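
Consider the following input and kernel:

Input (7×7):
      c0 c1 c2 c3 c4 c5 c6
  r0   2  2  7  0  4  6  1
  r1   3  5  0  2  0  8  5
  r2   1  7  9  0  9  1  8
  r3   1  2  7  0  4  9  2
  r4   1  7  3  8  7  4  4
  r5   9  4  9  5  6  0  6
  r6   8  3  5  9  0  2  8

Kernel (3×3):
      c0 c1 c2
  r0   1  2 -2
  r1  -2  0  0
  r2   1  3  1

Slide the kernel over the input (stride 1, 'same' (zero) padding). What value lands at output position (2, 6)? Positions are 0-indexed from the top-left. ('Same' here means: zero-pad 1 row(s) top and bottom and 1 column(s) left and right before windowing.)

31

The receptive field on the zero-padded input at this output position is [8 5 0 / 1 8 0 / 9 2 0]. Elementwise product with the kernel and sum: 8·1 + 5·2 + 0·-2 + 1·-2 + 9·1 + 2·3 + 0·1.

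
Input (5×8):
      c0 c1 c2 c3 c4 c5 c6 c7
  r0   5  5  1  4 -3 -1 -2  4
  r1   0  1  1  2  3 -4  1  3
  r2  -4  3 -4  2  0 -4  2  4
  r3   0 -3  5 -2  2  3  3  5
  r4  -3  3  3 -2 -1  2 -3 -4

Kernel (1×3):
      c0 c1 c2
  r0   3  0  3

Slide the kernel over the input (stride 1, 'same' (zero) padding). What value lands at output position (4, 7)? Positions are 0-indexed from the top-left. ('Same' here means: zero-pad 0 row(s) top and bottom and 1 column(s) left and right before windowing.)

-9

The receptive field on the zero-padded input at this output position is [-3 -4 0]. Elementwise product with the kernel and sum: -3·3 + 0·3.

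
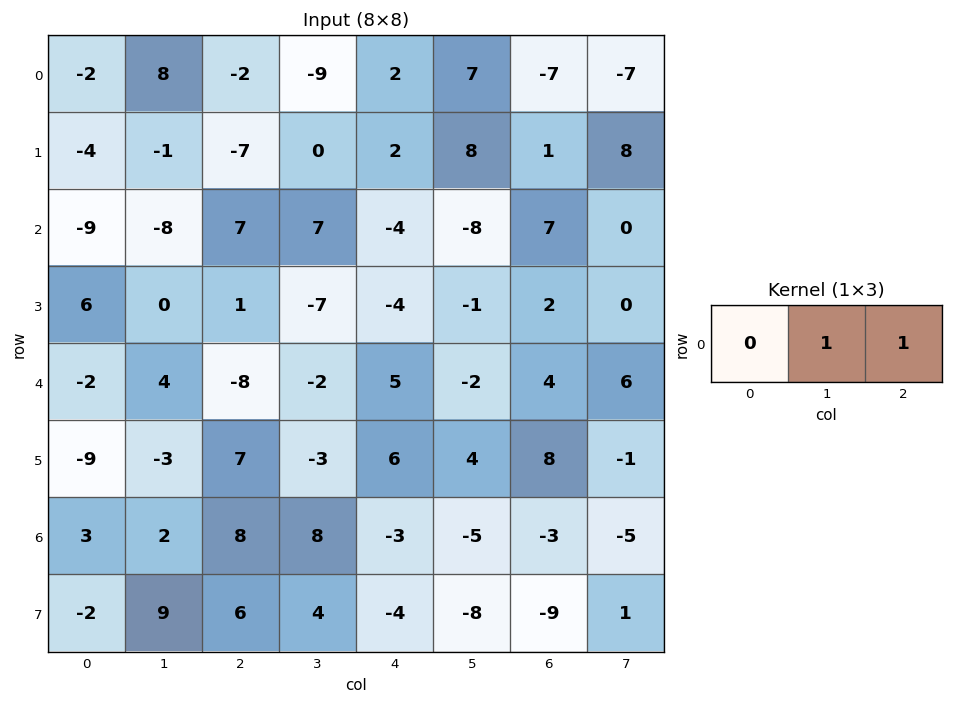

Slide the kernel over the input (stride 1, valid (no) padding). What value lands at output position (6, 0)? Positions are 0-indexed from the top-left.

The receptive field on the input at this output position is [3 2 8]. Elementwise product with the kernel and sum: 2·1 + 8·1.

10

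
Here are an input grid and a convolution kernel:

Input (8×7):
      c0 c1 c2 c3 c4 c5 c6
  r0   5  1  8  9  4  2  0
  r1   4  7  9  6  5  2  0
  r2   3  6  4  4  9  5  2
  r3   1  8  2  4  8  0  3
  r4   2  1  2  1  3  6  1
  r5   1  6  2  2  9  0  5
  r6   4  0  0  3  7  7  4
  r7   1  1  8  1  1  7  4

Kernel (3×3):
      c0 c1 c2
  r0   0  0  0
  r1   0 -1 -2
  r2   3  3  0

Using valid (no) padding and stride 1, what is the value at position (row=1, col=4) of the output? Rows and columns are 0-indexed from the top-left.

15

The receptive field on the input at this output position is [5 2 0 / 9 5 2 / 8 0 3]. Elementwise product with the kernel and sum: 5·-1 + 2·-2 + 8·3 + 0·3.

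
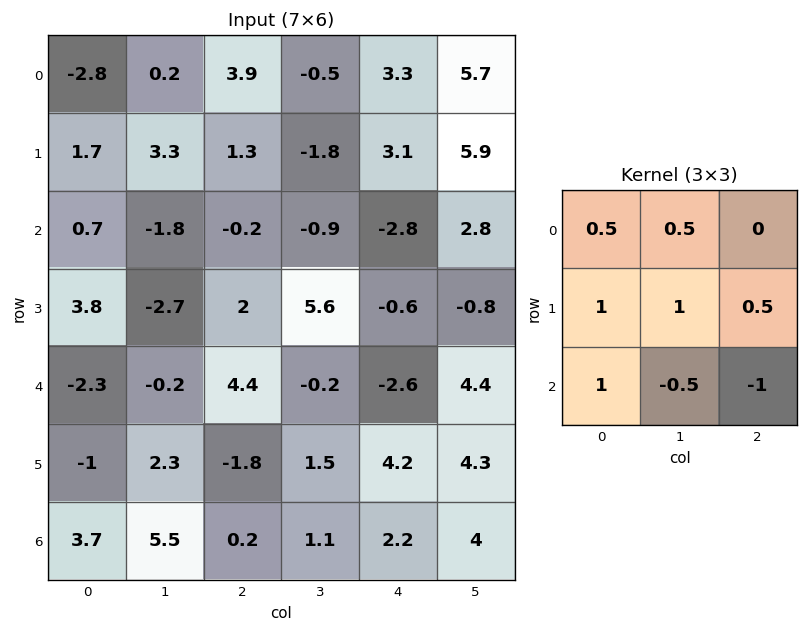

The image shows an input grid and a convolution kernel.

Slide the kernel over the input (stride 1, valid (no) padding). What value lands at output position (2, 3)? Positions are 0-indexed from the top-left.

The receptive field on the input at this output position is [-0.9 -2.8 2.8 / 5.6 -0.6 -0.8 / -0.2 -2.6 4.4]. Elementwise product with the kernel and sum: -0.9·0.5 + -2.8·0.5 + 5.6·1 + -0.6·1 + -0.8·0.5 + -0.2·1 + -2.6·-0.5 + 4.4·-1.

-0.55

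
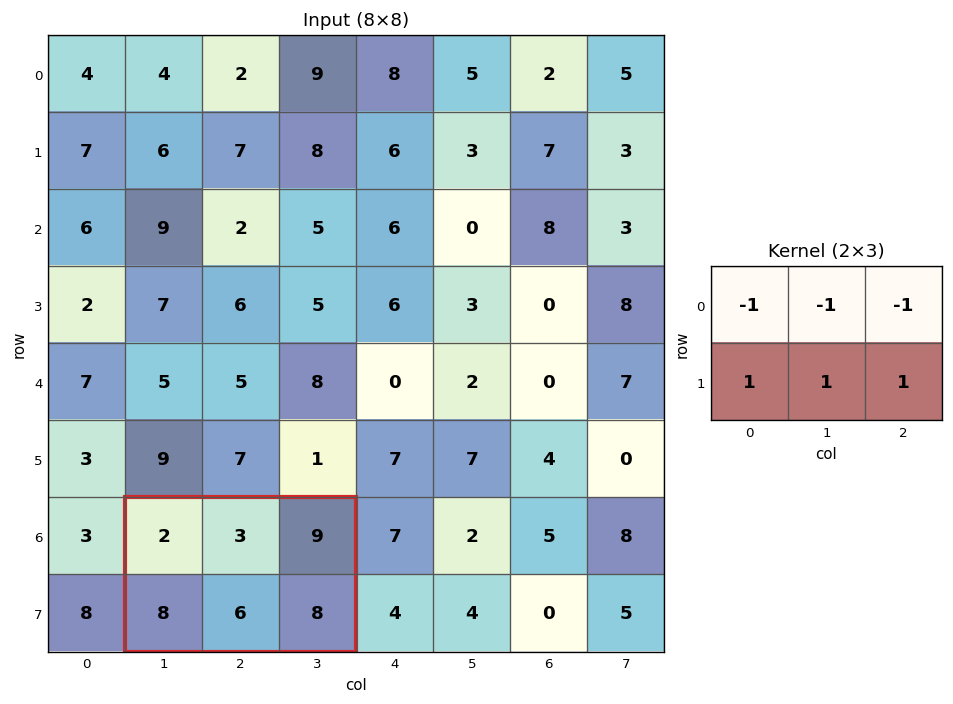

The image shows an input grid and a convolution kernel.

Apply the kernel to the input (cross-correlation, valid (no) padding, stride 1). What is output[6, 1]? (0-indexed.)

8

The receptive field on the input at this output position is [2 3 9 / 8 6 8]. Elementwise product with the kernel and sum: 2·-1 + 3·-1 + 9·-1 + 8·1 + 6·1 + 8·1.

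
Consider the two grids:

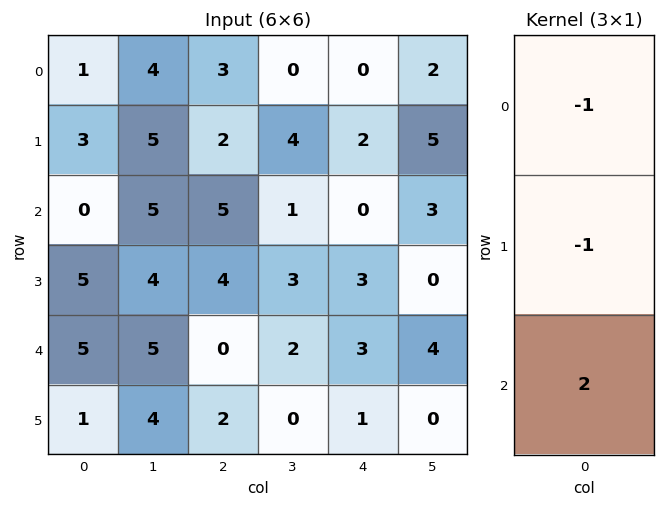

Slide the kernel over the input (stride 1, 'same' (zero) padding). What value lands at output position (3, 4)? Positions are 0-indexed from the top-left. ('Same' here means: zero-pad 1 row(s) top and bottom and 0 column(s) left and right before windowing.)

3

The receptive field on the zero-padded input at this output position is [0 / 3 / 3]. Elementwise product with the kernel and sum: 0·-1 + 3·-1 + 3·2.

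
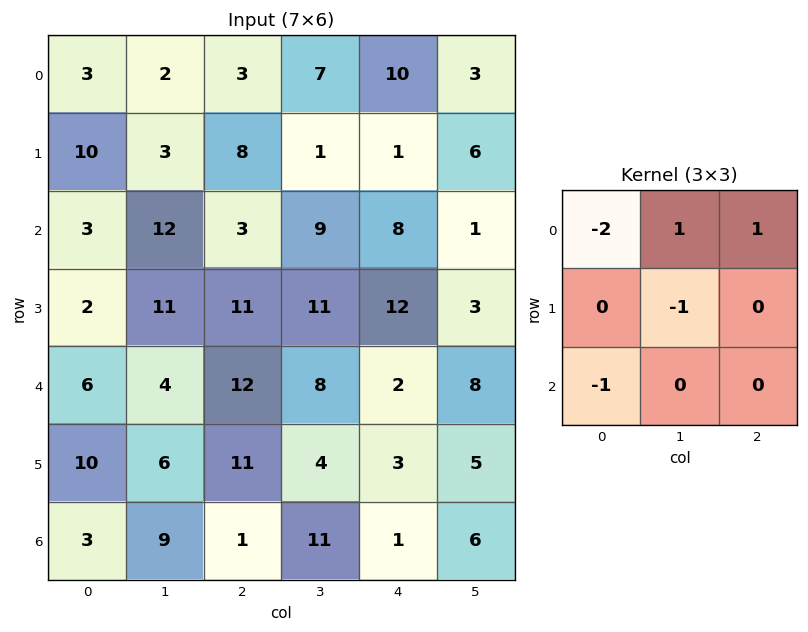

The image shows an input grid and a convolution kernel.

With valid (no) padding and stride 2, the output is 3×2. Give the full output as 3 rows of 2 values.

-7 7
-8 -12
-5 -19

Output[0,0]: The receptive field on the input at this output position is [3 2 3 / 10 3 8 / 3 12 3]. Elementwise product with the kernel and sum: 3·-2 + 2·1 + 3·1 + 3·-1 + 3·-1.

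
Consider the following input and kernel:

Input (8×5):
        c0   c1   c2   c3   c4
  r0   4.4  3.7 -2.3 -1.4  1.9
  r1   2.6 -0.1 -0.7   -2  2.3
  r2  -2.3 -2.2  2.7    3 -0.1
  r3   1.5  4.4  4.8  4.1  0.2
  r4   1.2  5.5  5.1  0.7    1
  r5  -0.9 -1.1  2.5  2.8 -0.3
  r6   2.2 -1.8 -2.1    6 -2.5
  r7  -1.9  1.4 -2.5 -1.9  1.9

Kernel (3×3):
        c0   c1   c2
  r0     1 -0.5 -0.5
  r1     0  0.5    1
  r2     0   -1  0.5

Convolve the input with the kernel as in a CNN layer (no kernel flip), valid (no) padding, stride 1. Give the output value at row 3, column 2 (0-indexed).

The receptive field on the input at this output position is [4.8 4.1 0.2 / 5.1 0.7 1 / 2.5 2.8 -0.3]. Elementwise product with the kernel and sum: 4.8·1 + 4.1·-0.5 + 0.2·-0.5 + 0.7·0.5 + 1·1 + 2.8·-1 + -0.3·0.5.

1.05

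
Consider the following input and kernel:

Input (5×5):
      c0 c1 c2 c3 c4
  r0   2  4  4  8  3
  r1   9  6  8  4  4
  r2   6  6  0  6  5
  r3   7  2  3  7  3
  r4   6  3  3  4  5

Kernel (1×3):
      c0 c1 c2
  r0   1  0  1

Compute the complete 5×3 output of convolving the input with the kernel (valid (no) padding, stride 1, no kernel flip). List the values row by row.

Output[0,0]: The receptive field on the input at this output position is [2 4 4]. Elementwise product with the kernel and sum: 2·1 + 4·1.

6 12 7
17 10 12
6 12 5
10 9 6
9 7 8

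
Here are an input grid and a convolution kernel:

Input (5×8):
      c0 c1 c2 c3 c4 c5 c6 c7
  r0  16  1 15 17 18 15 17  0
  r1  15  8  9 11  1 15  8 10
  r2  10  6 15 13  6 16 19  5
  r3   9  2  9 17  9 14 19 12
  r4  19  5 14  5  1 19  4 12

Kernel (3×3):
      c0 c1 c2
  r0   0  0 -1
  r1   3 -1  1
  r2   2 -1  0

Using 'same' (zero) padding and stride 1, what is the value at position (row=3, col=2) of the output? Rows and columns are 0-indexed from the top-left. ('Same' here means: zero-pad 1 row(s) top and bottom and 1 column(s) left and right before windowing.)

-3

The receptive field on the zero-padded input at this output position is [6 15 13 / 2 9 17 / 5 14 5]. Elementwise product with the kernel and sum: 13·-1 + 2·3 + 9·-1 + 17·1 + 5·2 + 14·-1.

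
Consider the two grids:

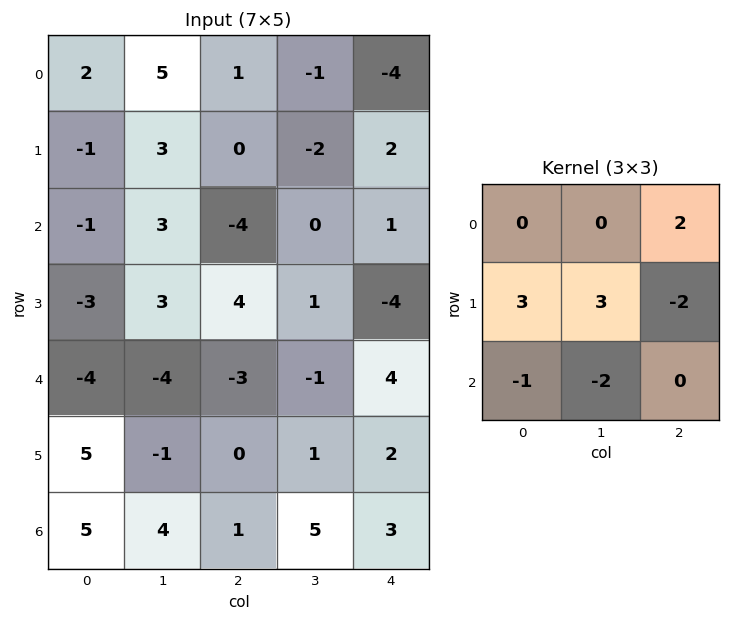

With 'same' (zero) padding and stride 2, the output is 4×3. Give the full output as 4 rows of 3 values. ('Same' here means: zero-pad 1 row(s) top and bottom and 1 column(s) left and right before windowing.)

-2 17 -17
3 -18 10
-8 -16 4
5 7 24

Output[0,0]: The receptive field on the zero-padded input at this output position is [0 0 0 / 0 2 5 / 0 -1 3]. Elementwise product with the kernel and sum: 0·2 + 0·3 + 2·3 + 5·-2 + 0·-1 + -1·-2.
Output[0,1]: The receptive field on the zero-padded input at this output position is [0 0 0 / 5 1 -1 / 3 0 -2]. Elementwise product with the kernel and sum: 0·2 + 5·3 + 1·3 + -1·-2 + 3·-1 + 0·-2.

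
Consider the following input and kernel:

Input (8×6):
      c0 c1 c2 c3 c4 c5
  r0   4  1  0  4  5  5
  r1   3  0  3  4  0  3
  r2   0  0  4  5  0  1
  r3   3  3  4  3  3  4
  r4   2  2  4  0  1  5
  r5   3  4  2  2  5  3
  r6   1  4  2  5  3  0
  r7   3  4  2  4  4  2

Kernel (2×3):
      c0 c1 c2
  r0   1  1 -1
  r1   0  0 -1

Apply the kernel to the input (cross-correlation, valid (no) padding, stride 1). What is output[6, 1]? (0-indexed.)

The receptive field on the input at this output position is [4 2 5 / 4 2 4]. Elementwise product with the kernel and sum: 4·1 + 2·1 + 5·-1 + 4·-1.

-3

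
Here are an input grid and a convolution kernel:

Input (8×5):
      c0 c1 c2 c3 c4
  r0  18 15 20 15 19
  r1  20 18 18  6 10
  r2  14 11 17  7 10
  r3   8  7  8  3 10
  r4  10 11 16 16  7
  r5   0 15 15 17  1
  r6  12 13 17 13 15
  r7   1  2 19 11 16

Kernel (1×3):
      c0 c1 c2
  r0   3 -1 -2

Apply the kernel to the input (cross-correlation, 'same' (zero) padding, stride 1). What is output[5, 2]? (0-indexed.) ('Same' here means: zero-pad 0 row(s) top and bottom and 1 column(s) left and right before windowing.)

The receptive field on the zero-padded input at this output position is [15 15 17]. Elementwise product with the kernel and sum: 15·3 + 15·-1 + 17·-2.

-4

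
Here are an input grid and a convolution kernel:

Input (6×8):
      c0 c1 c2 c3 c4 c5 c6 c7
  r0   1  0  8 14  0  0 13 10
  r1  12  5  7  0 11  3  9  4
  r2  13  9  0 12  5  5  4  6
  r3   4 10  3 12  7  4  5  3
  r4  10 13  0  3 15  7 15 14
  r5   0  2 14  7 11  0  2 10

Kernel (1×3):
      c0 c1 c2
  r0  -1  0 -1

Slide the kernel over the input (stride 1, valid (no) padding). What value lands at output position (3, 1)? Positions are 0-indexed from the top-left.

-22

The receptive field on the input at this output position is [10 3 12]. Elementwise product with the kernel and sum: 10·-1 + 12·-1.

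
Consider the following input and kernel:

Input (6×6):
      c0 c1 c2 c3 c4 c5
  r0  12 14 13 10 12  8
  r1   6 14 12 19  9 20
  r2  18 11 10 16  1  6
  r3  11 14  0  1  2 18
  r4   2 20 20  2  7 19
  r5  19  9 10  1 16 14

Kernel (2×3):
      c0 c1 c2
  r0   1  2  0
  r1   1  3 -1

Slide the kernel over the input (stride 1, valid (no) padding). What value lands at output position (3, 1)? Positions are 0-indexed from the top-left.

92

The receptive field on the input at this output position is [14 0 1 / 20 20 2]. Elementwise product with the kernel and sum: 14·1 + 0·2 + 20·1 + 20·3 + 2·-1.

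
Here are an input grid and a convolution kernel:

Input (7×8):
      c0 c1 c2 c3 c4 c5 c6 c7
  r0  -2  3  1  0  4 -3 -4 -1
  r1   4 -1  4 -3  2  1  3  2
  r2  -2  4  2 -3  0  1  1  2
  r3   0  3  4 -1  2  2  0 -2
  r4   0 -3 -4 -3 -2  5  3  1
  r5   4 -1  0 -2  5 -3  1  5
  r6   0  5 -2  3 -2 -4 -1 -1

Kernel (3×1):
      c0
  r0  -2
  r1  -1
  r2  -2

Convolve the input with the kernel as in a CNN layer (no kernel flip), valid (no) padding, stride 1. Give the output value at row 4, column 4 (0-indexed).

The receptive field on the input at this output position is [-2 / 5 / -2]. Elementwise product with the kernel and sum: -2·-2 + 5·-1 + -2·-2.

3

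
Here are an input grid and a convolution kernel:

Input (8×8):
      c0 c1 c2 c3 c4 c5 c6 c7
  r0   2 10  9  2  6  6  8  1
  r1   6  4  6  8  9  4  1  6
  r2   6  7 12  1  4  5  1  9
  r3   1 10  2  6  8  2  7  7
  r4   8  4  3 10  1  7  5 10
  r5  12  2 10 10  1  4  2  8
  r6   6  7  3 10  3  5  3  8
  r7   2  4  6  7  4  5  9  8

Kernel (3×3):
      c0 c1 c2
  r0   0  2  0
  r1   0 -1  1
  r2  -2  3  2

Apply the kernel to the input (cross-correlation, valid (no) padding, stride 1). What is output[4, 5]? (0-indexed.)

31

The receptive field on the input at this output position is [7 5 10 / 4 2 8 / 5 3 8]. Elementwise product with the kernel and sum: 5·2 + 2·-1 + 8·1 + 5·-2 + 3·3 + 8·2.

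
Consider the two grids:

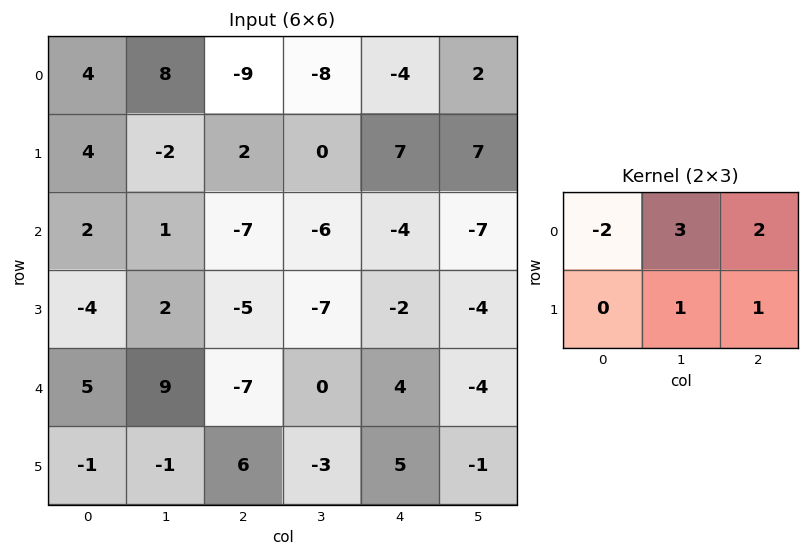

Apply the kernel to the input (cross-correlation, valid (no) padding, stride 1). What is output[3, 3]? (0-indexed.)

0

The receptive field on the input at this output position is [-7 -2 -4 / 0 4 -4]. Elementwise product with the kernel and sum: -7·-2 + -2·3 + -4·2 + 4·1 + -4·1.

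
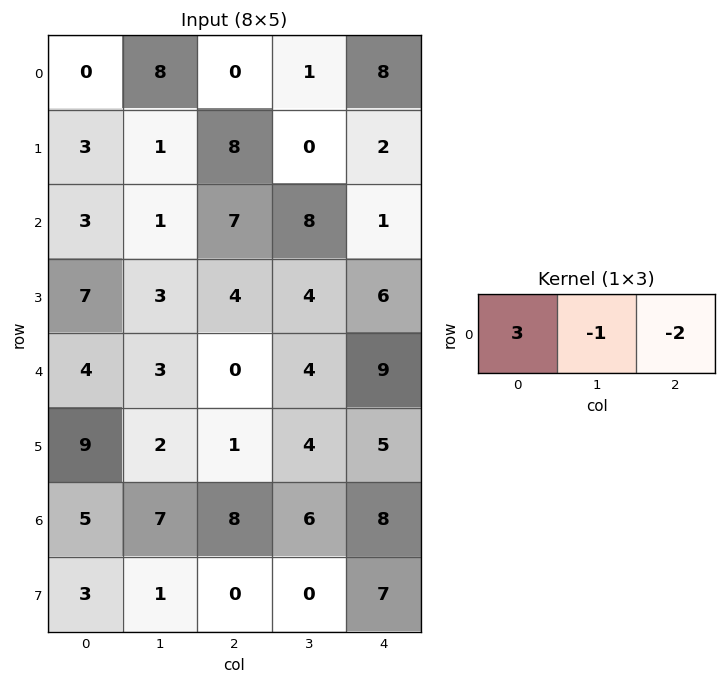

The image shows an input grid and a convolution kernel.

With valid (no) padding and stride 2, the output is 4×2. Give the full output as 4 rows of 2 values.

Output[0,0]: The receptive field on the input at this output position is [0 8 0]. Elementwise product with the kernel and sum: 0·3 + 8·-1 + 0·-2.
Output[0,1]: The receptive field on the input at this output position is [0 1 8]. Elementwise product with the kernel and sum: 0·3 + 1·-1 + 8·-2.

-8 -17
-6 11
9 -22
-8 2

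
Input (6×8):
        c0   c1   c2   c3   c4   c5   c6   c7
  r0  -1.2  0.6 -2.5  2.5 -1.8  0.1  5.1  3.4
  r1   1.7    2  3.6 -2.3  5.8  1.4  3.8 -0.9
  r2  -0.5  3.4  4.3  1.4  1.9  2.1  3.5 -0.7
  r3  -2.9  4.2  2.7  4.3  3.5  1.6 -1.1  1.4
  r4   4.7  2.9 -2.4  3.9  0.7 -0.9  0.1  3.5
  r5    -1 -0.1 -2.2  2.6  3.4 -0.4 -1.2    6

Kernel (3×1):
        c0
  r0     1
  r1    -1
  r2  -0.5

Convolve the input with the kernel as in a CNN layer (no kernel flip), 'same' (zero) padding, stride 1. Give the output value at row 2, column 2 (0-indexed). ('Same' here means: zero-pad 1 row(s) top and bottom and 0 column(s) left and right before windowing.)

-2.05

The receptive field on the zero-padded input at this output position is [3.6 / 4.3 / 2.7]. Elementwise product with the kernel and sum: 3.6·1 + 4.3·-1 + 2.7·-0.5.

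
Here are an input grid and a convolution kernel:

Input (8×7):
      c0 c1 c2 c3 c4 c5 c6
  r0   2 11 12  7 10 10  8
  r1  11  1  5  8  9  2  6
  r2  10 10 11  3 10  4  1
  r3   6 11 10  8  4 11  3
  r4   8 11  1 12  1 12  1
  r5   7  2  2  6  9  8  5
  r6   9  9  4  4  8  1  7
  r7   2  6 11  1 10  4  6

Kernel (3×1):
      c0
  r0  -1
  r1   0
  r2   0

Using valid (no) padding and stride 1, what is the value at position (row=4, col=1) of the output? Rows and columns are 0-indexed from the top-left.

-11

The receptive field on the input at this output position is [11 / 2 / 9]. Elementwise product with the kernel and sum: 11·-1.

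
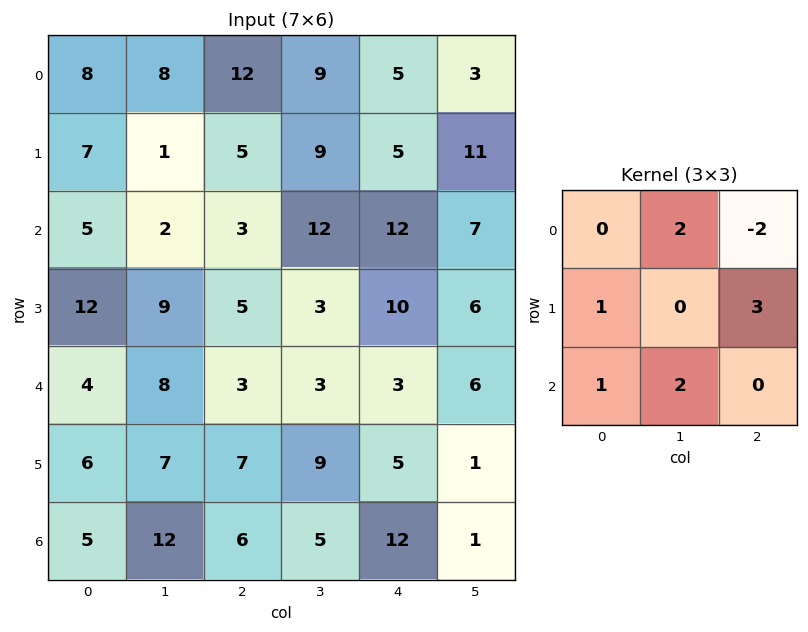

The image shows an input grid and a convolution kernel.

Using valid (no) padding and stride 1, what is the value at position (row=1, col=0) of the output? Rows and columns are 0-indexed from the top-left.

The receptive field on the input at this output position is [7 1 5 / 5 2 3 / 12 9 5]. Elementwise product with the kernel and sum: 1·2 + 5·-2 + 5·1 + 3·3 + 12·1 + 9·2.

36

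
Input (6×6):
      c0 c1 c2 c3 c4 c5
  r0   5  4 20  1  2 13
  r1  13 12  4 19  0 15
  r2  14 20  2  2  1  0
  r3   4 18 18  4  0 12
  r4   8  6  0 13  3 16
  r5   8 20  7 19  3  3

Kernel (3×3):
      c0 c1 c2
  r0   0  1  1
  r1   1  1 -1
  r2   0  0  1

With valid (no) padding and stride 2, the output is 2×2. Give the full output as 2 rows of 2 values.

47 27
26 28

Output[0,0]: The receptive field on the input at this output position is [5 4 20 / 13 12 4 / 14 20 2]. Elementwise product with the kernel and sum: 4·1 + 20·1 + 13·1 + 12·1 + 4·-1 + 2·1.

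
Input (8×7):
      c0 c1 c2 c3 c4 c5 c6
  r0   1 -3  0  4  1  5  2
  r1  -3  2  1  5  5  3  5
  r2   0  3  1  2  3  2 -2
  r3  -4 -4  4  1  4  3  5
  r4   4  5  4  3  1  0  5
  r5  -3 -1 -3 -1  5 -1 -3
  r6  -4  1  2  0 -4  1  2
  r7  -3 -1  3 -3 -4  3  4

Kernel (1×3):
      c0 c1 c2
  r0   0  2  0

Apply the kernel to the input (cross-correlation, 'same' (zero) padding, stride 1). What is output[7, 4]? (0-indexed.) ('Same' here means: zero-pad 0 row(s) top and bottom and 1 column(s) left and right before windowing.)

The receptive field on the zero-padded input at this output position is [-3 -4 3]. Elementwise product with the kernel and sum: -4·2.

-8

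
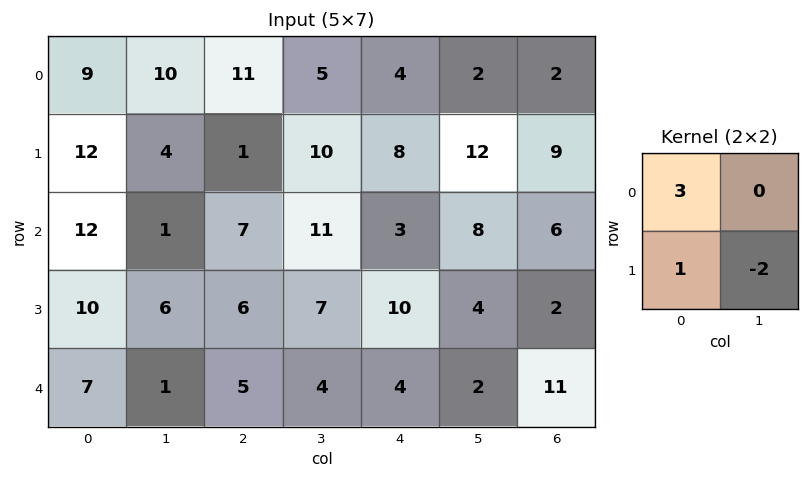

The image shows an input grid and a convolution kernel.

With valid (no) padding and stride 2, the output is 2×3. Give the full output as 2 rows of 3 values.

31 14 -4
34 13 11

Output[0,0]: The receptive field on the input at this output position is [9 10 / 12 4]. Elementwise product with the kernel and sum: 9·3 + 12·1 + 4·-2.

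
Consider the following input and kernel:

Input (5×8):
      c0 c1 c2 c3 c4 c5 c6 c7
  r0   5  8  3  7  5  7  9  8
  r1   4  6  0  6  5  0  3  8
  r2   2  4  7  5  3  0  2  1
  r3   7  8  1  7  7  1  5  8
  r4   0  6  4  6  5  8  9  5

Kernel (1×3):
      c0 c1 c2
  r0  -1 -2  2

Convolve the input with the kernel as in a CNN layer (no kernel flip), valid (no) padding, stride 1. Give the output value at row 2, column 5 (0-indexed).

The receptive field on the input at this output position is [0 2 1]. Elementwise product with the kernel and sum: 0·-1 + 2·-2 + 1·2.

-2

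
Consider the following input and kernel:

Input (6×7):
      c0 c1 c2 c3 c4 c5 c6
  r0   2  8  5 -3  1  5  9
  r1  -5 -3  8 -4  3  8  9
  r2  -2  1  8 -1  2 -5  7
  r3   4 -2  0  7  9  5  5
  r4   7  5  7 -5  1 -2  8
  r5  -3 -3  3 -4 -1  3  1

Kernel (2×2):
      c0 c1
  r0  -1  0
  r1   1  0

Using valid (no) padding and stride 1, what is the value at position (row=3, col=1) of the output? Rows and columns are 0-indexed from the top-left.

The receptive field on the input at this output position is [-2 0 / 5 7]. Elementwise product with the kernel and sum: -2·-1 + 5·1.

7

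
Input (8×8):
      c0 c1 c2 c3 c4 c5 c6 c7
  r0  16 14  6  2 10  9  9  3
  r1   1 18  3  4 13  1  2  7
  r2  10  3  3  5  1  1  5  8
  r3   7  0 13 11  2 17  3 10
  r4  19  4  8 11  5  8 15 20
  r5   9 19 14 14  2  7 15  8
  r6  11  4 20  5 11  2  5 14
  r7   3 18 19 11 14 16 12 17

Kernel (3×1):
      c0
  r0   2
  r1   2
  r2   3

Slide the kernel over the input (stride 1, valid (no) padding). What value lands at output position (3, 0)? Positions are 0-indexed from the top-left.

79

The receptive field on the input at this output position is [7 / 19 / 9]. Elementwise product with the kernel and sum: 7·2 + 19·2 + 9·3.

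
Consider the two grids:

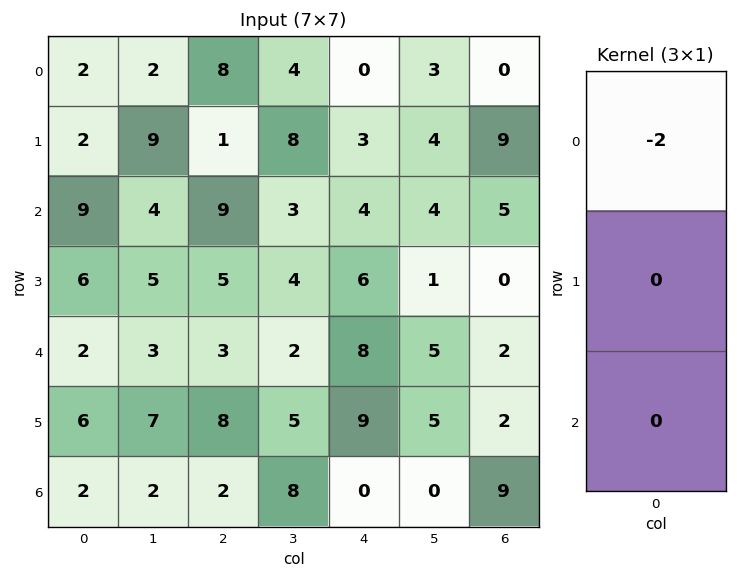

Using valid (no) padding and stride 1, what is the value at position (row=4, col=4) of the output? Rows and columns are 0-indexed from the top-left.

The receptive field on the input at this output position is [8 / 9 / 0]. Elementwise product with the kernel and sum: 8·-2.

-16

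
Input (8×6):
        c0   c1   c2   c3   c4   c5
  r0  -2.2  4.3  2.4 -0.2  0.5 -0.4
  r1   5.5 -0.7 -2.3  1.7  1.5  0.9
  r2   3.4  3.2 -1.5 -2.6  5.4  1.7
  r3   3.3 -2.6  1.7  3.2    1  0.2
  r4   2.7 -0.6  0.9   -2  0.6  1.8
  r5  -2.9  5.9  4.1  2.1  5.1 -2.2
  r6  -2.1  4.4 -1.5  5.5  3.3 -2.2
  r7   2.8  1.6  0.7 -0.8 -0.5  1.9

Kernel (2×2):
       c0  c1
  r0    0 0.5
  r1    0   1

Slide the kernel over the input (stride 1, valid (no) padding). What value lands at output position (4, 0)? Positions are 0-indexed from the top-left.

The receptive field on the input at this output position is [2.7 -0.6 / -2.9 5.9]. Elementwise product with the kernel and sum: -0.6·0.5 + 5.9·1.

5.6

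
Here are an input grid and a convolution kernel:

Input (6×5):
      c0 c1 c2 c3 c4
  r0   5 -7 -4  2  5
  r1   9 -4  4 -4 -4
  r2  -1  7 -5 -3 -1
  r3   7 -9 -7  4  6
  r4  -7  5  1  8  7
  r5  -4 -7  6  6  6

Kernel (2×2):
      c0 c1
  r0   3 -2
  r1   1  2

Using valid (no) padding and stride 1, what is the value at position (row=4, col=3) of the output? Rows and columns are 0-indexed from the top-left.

The receptive field on the input at this output position is [8 7 / 6 6]. Elementwise product with the kernel and sum: 8·3 + 7·-2 + 6·1 + 6·2.

28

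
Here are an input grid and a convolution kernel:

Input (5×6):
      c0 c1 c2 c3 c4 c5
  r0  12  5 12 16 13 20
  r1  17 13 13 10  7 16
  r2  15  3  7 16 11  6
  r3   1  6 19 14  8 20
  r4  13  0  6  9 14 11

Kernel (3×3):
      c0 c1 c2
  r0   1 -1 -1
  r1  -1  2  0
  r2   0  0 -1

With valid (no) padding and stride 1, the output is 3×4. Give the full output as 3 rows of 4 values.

Output[0,0]: The receptive field on the input at this output position is [12 5 12 / 17 13 13 / 15 3 7]. Elementwise product with the kernel and sum: 12·1 + 5·-1 + 12·-1 + 17·-1 + 13·2 + 7·-1.

-3 -26 -21 -19
-37 -13 13 -27
10 3 -25 -10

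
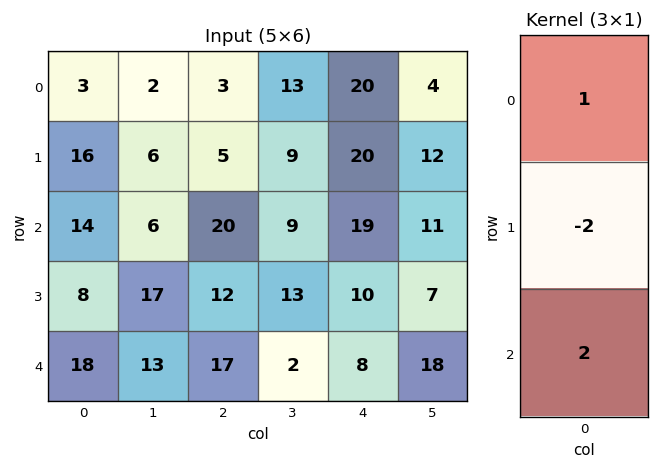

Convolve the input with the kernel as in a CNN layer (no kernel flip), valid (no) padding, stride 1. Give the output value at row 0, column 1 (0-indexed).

2

The receptive field on the input at this output position is [2 / 6 / 6]. Elementwise product with the kernel and sum: 2·1 + 6·-2 + 6·2.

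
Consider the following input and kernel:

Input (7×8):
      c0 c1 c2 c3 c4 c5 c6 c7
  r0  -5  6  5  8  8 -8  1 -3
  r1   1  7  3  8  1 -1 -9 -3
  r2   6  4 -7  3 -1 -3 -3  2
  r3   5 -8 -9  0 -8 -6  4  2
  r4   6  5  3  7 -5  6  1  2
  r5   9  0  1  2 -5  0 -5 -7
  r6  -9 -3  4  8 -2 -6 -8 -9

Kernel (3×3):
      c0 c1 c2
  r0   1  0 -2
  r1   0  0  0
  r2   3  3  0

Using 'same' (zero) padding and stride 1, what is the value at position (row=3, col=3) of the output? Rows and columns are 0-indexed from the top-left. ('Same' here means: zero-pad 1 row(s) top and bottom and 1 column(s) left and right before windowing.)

25

The receptive field on the zero-padded input at this output position is [-7 3 -1 / -9 0 -8 / 3 7 -5]. Elementwise product with the kernel and sum: -7·1 + -1·-2 + 3·3 + 7·3.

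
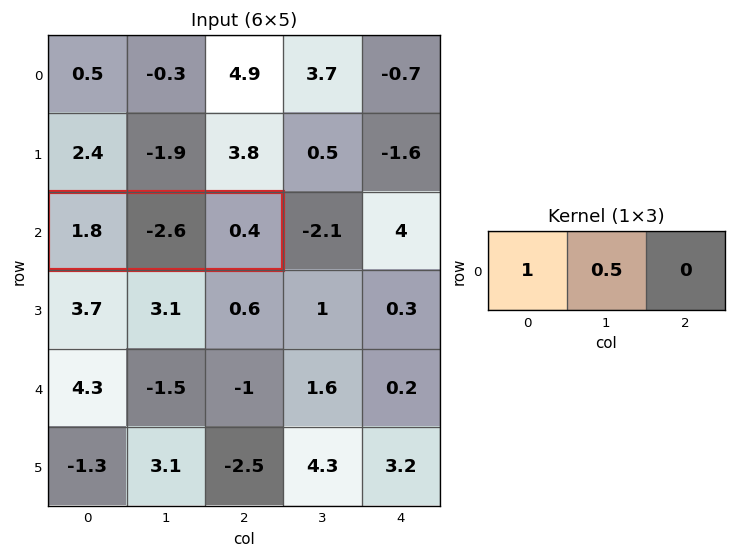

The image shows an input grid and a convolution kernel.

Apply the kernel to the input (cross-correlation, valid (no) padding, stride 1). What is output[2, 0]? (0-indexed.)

0.5

The receptive field on the input at this output position is [1.8 -2.6 0.4]. Elementwise product with the kernel and sum: 1.8·1 + -2.6·0.5.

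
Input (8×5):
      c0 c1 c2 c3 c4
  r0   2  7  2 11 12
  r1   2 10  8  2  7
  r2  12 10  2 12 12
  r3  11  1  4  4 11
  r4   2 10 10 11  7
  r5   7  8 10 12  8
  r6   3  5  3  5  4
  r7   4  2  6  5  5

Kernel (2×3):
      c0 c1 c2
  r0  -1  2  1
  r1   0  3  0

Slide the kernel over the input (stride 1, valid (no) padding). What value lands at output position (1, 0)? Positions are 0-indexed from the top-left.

The receptive field on the input at this output position is [2 10 8 / 12 10 2]. Elementwise product with the kernel and sum: 2·-1 + 10·2 + 8·1 + 10·3.

56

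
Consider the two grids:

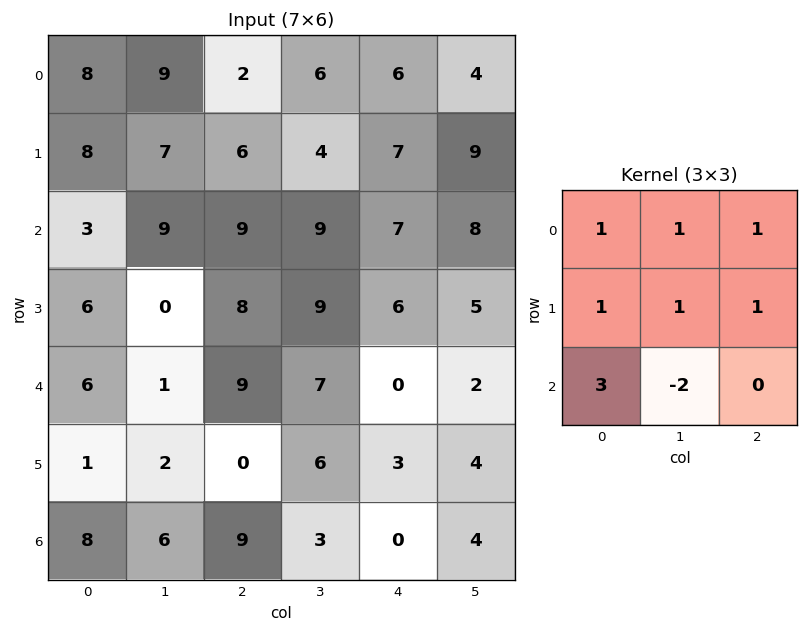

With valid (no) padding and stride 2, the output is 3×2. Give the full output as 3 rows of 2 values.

31 40
51 61
31 46

Output[0,0]: The receptive field on the input at this output position is [8 9 2 / 8 7 6 / 3 9 9]. Elementwise product with the kernel and sum: 8·1 + 9·1 + 2·1 + 8·1 + 7·1 + 6·1 + 3·3 + 9·-2.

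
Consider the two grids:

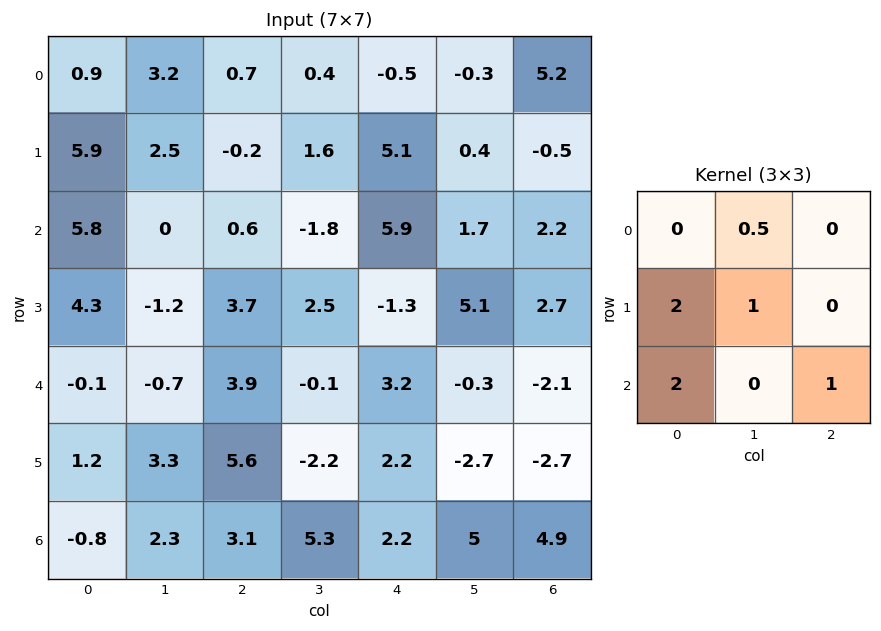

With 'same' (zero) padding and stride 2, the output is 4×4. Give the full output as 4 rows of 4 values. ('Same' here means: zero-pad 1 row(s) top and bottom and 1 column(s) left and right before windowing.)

Output[0,0]: The receptive field on the zero-padded input at this output position is [0 0 0 / 0 0.9 3.2 / 0 5.9 2.5]. Elementwise product with the kernel and sum: 0·0.5 + 0·2 + 0.9·1 + 0·2 + 2.5·1.

3.4 13.7 3.9 5.4
7.55 0.6 14.95 15.55
5.35 8.75 -4.75 -6.75
-0.2 10.5 13.9 13.55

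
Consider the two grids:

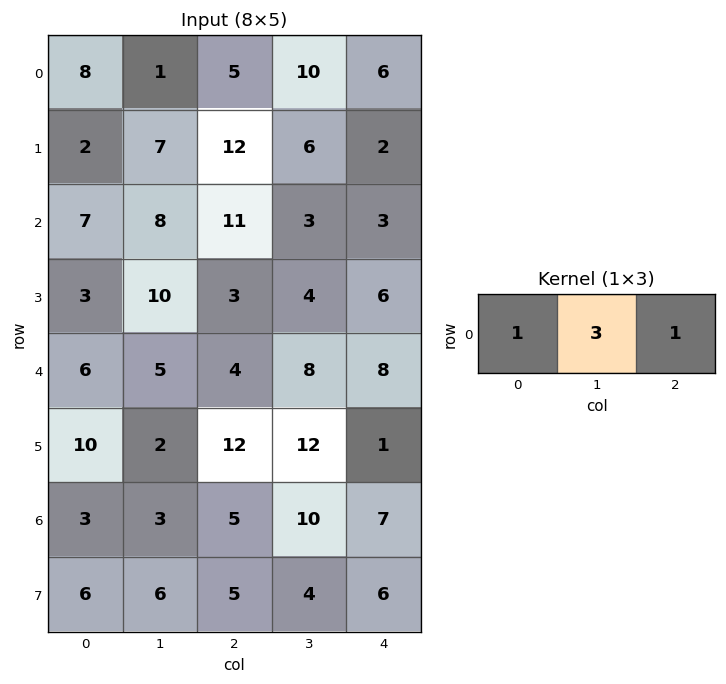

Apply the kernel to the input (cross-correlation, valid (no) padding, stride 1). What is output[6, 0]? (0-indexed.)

17

The receptive field on the input at this output position is [3 3 5]. Elementwise product with the kernel and sum: 3·1 + 3·3 + 5·1.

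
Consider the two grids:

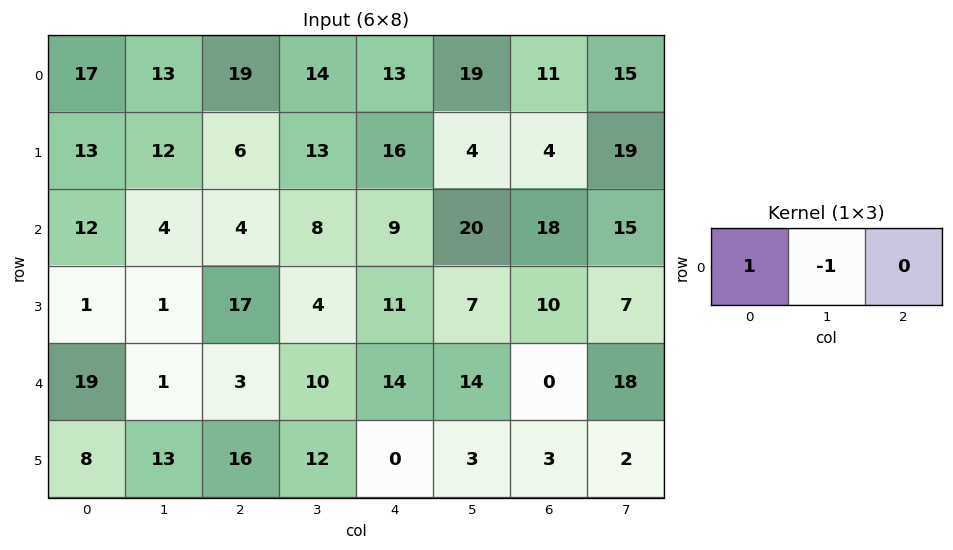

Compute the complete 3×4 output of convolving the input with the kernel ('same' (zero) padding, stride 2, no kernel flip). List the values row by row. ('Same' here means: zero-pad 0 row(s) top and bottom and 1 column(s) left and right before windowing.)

Output[0,0]: The receptive field on the zero-padded input at this output position is [0 17 13]. Elementwise product with the kernel and sum: 0·1 + 17·-1.

-17 -6 1 8
-12 0 -1 2
-19 -2 -4 14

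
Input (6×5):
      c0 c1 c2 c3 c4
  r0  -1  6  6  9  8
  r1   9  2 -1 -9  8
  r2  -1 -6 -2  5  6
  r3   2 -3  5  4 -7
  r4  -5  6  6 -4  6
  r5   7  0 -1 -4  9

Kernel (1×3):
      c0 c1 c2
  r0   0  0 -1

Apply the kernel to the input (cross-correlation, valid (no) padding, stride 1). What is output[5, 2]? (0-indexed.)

-9

The receptive field on the input at this output position is [-1 -4 9]. Elementwise product with the kernel and sum: 9·-1.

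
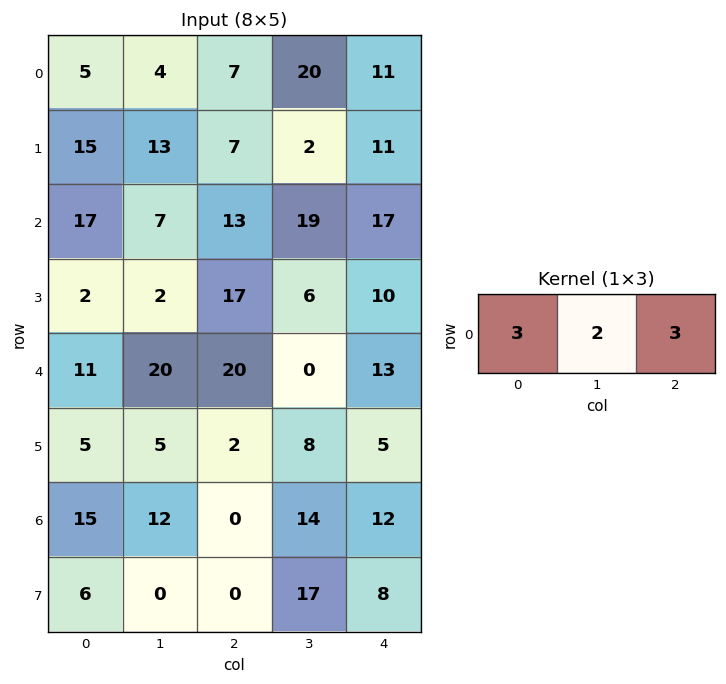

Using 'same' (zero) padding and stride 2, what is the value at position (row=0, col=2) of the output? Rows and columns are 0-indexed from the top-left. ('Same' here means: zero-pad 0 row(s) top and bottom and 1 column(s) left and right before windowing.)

The receptive field on the zero-padded input at this output position is [20 11 0]. Elementwise product with the kernel and sum: 20·3 + 11·2 + 0·3.

82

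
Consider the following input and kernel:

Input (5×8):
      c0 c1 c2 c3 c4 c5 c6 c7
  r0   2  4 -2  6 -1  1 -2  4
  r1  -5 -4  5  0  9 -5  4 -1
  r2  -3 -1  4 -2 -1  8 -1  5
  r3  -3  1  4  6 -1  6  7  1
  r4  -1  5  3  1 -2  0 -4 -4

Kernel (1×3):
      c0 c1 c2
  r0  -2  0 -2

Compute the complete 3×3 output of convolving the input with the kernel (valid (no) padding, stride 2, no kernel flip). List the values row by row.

0 6 6
-2 -6 4
-4 -2 12

Output[0,0]: The receptive field on the input at this output position is [2 4 -2]. Elementwise product with the kernel and sum: 2·-2 + -2·-2.
Output[0,1]: The receptive field on the input at this output position is [-2 6 -1]. Elementwise product with the kernel and sum: -2·-2 + -1·-2.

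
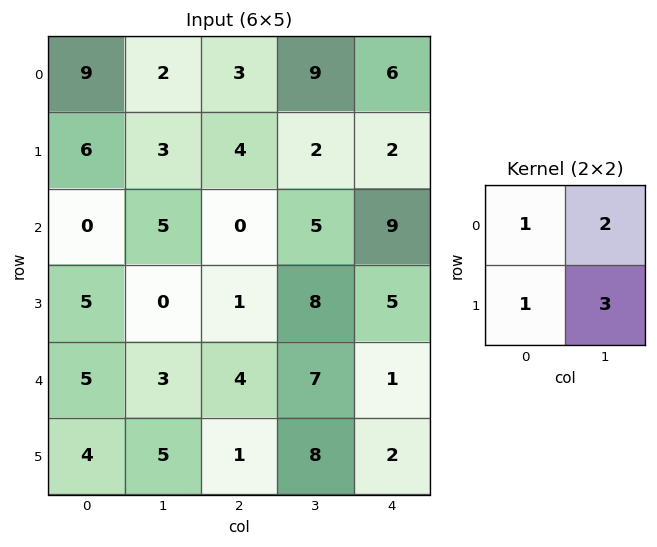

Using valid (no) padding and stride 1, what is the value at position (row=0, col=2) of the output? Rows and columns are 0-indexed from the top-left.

31

The receptive field on the input at this output position is [3 9 / 4 2]. Elementwise product with the kernel and sum: 3·1 + 9·2 + 4·1 + 2·3.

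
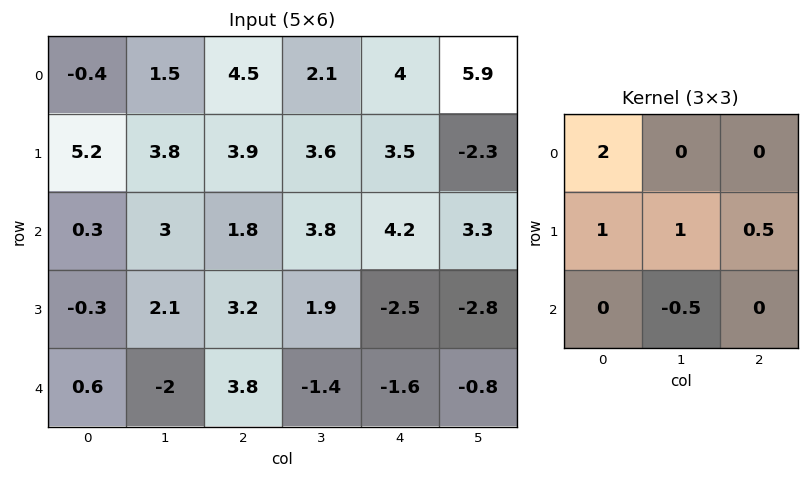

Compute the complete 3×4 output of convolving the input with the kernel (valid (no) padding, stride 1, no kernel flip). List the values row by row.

Output[0,0]: The receptive field on the input at this output position is [-0.4 1.5 4.5 / 5.2 3.8 3.9 / 0.3 3 1.8]. Elementwise product with the kernel and sum: -0.4·2 + 5.2·1 + 3.8·1 + 3.9·0.5 + 3·-0.5.
Output[0,1]: The receptive field on the input at this output position is [1.5 4.5 2.1 / 3.8 3.9 3.6 / 3 1.8 3.8]. Elementwise product with the kernel and sum: 1.5·2 + 3.8·1 + 3.9·1 + 3.6·0.5 + 1.8·-0.5.

8.65 11.6 16.35 8.05
13.55 12.7 14.55 18.1
5 10.35 8.15 6.4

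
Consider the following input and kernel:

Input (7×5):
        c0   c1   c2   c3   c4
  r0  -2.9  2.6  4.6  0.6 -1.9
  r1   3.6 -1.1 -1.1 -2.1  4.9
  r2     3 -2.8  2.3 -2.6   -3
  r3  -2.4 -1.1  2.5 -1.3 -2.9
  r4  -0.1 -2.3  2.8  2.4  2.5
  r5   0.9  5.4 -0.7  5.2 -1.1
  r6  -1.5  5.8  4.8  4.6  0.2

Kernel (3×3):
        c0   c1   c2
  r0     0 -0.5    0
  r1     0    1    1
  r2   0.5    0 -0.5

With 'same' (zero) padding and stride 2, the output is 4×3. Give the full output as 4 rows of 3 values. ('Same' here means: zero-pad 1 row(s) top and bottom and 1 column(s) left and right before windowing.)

0.25 5.7 -2.95
-1.05 0.35 -6.1
-3.9 4.05 6.55
3.85 9.75 0.75

Output[0,0]: The receptive field on the zero-padded input at this output position is [0 0 0 / 0 -2.9 2.6 / 0 3.6 -1.1]. Elementwise product with the kernel and sum: 0·-0.5 + -2.9·1 + 2.6·1 + 0·0.5 + -1.1·-0.5.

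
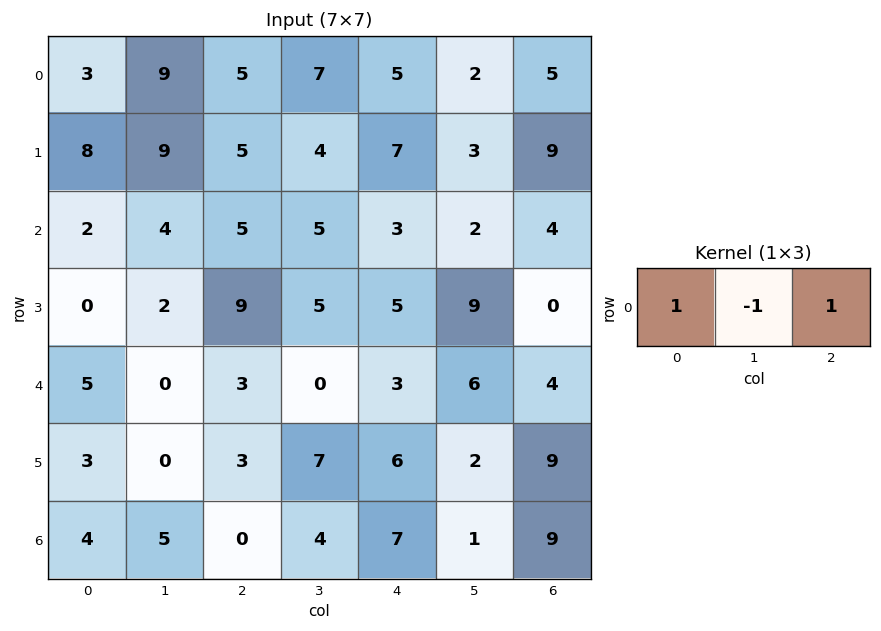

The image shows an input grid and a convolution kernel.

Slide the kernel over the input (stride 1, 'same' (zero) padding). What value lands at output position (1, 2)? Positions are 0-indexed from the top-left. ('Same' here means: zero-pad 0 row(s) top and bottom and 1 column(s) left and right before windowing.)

8

The receptive field on the zero-padded input at this output position is [9 5 4]. Elementwise product with the kernel and sum: 9·1 + 5·-1 + 4·1.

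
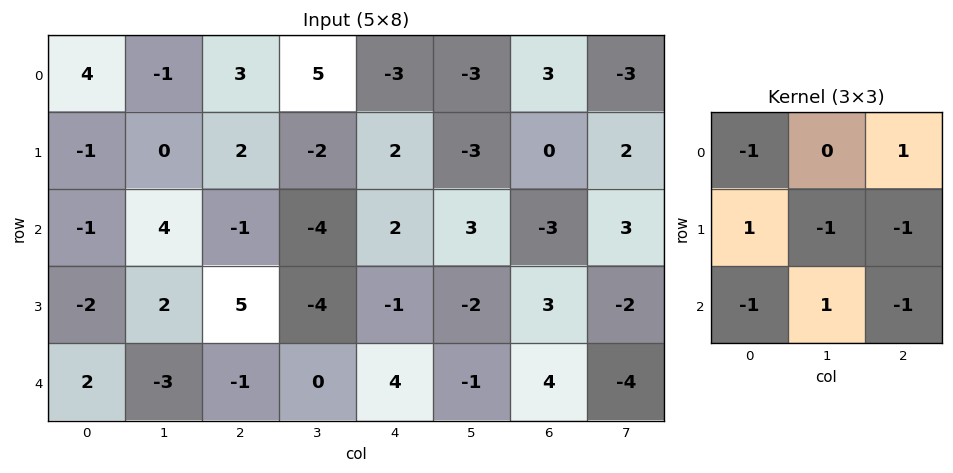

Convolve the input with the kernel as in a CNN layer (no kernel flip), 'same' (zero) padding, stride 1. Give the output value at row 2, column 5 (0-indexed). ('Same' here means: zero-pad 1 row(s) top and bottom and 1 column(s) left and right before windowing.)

-4

The receptive field on the zero-padded input at this output position is [2 -3 0 / 2 3 -3 / -1 -2 3]. Elementwise product with the kernel and sum: 2·-1 + 0·1 + 2·1 + 3·-1 + -3·-1 + -1·-1 + -2·1 + 3·-1.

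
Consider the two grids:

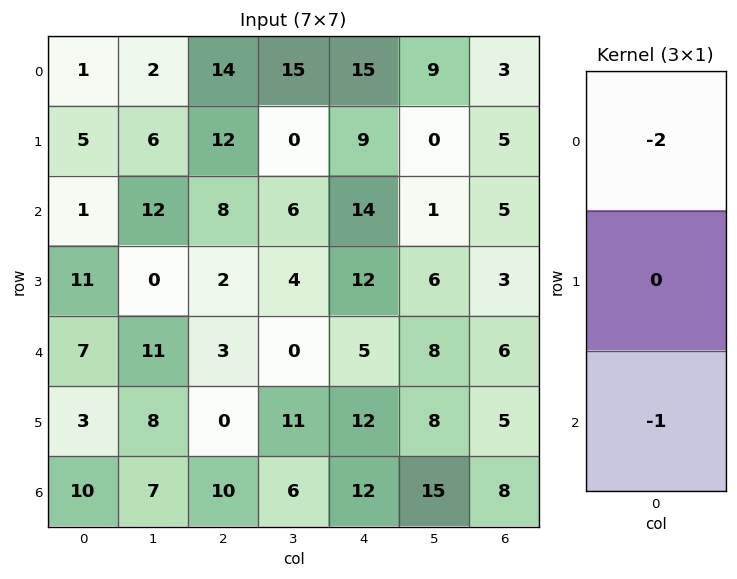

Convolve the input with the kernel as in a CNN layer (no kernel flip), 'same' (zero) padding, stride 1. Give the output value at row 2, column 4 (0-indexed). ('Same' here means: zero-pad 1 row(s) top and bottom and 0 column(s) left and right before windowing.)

The receptive field on the zero-padded input at this output position is [9 / 14 / 12]. Elementwise product with the kernel and sum: 9·-2 + 12·-1.

-30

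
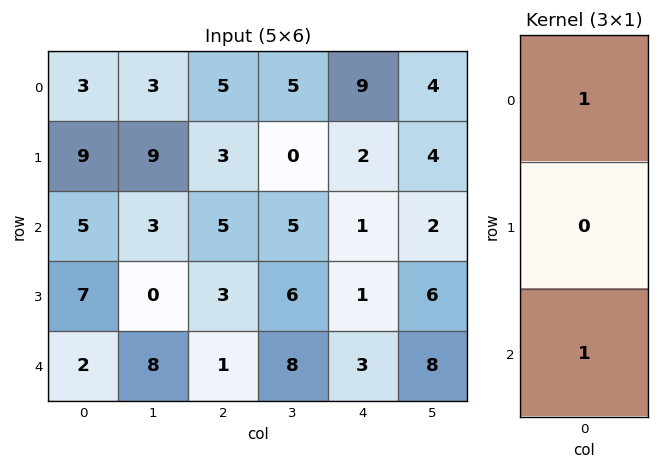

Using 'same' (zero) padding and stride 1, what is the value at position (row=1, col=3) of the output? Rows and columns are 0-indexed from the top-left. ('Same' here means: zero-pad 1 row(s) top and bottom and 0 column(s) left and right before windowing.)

The receptive field on the zero-padded input at this output position is [5 / 0 / 5]. Elementwise product with the kernel and sum: 5·1 + 5·1.

10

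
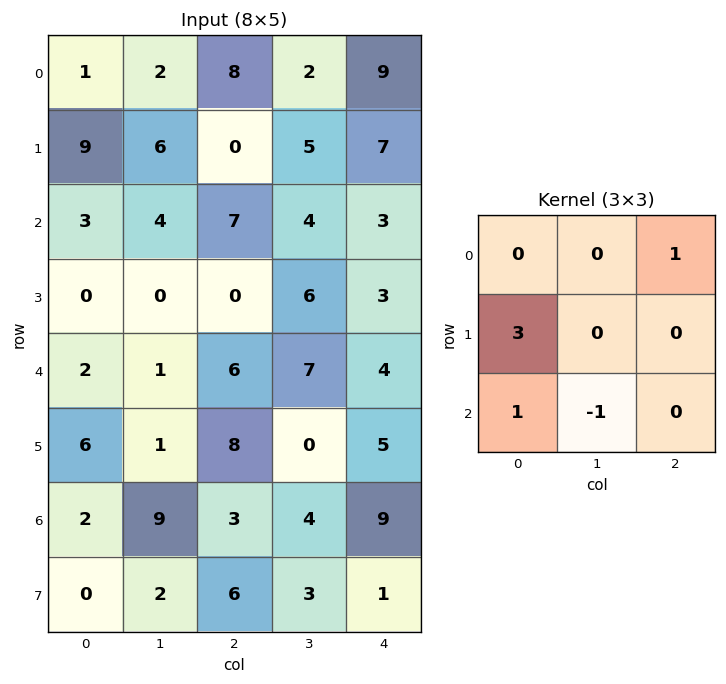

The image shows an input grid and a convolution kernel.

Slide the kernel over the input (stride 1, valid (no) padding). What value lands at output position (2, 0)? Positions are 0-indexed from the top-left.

The receptive field on the input at this output position is [3 4 7 / 0 0 0 / 2 1 6]. Elementwise product with the kernel and sum: 7·1 + 0·3 + 2·1 + 1·-1.

8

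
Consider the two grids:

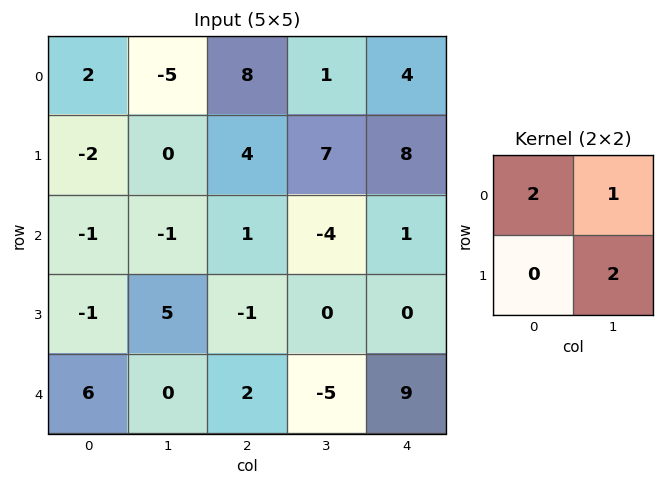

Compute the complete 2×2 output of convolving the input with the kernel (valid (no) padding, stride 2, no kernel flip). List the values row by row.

Output[0,0]: The receptive field on the input at this output position is [2 -5 / -2 0]. Elementwise product with the kernel and sum: 2·2 + -5·1 + 0·2.
Output[0,1]: The receptive field on the input at this output position is [8 1 / 4 7]. Elementwise product with the kernel and sum: 8·2 + 1·1 + 7·2.

-1 31
7 -2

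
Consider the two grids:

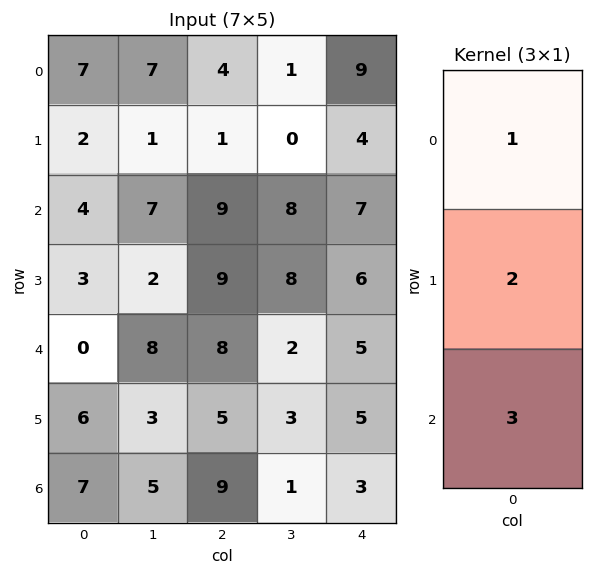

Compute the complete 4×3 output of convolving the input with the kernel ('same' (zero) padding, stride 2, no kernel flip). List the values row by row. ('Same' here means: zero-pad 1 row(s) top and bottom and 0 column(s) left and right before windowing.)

20 11 30
19 46 36
21 40 31
20 23 11

Output[0,0]: The receptive field on the zero-padded input at this output position is [0 / 7 / 2]. Elementwise product with the kernel and sum: 0·1 + 7·2 + 2·3.
Output[0,1]: The receptive field on the zero-padded input at this output position is [0 / 4 / 1]. Elementwise product with the kernel and sum: 0·1 + 4·2 + 1·3.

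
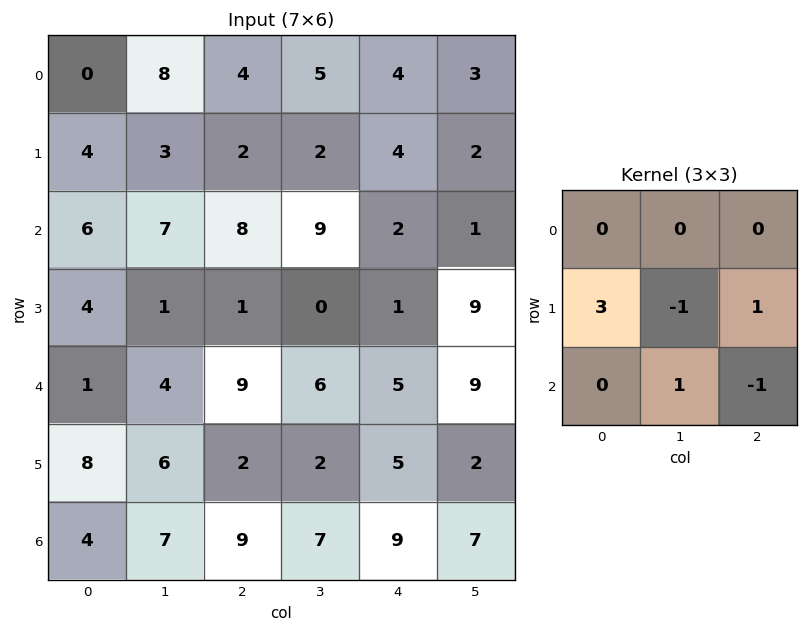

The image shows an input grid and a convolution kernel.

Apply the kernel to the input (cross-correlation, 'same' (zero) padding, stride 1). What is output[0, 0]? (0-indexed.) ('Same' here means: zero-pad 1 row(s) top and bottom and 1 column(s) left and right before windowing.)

The receptive field on the zero-padded input at this output position is [0 0 0 / 0 0 8 / 0 4 3]. Elementwise product with the kernel and sum: 0·3 + 0·-1 + 8·1 + 4·1 + 3·-1.

9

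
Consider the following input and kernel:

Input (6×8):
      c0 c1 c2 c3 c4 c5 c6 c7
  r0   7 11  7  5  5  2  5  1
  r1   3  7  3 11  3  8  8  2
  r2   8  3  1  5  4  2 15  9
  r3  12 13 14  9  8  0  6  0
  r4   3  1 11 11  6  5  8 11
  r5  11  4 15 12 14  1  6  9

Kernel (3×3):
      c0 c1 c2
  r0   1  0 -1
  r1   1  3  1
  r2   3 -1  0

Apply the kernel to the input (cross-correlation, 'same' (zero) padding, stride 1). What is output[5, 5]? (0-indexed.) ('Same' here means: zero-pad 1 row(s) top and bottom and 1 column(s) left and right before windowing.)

21

The receptive field on the zero-padded input at this output position is [6 5 8 / 14 1 6 / 0 0 0]. Elementwise product with the kernel and sum: 6·1 + 8·-1 + 14·1 + 1·3 + 6·1 + 0·3 + 0·-1.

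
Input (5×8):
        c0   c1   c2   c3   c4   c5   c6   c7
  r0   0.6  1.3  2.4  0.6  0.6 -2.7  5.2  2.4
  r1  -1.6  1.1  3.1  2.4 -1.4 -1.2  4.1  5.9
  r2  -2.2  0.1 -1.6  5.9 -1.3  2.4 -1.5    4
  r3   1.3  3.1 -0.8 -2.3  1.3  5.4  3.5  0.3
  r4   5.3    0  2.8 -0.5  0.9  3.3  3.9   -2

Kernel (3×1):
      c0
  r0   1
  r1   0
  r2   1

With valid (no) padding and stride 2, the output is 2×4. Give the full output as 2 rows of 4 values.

Output[0,0]: The receptive field on the input at this output position is [0.6 / -1.6 / -2.2]. Elementwise product with the kernel and sum: 0.6·1 + -2.2·1.
Output[0,1]: The receptive field on the input at this output position is [2.4 / 3.1 / -1.6]. Elementwise product with the kernel and sum: 2.4·1 + -1.6·1.

-1.6 0.8 -0.7 3.7
3.1 1.2 -0.4 2.4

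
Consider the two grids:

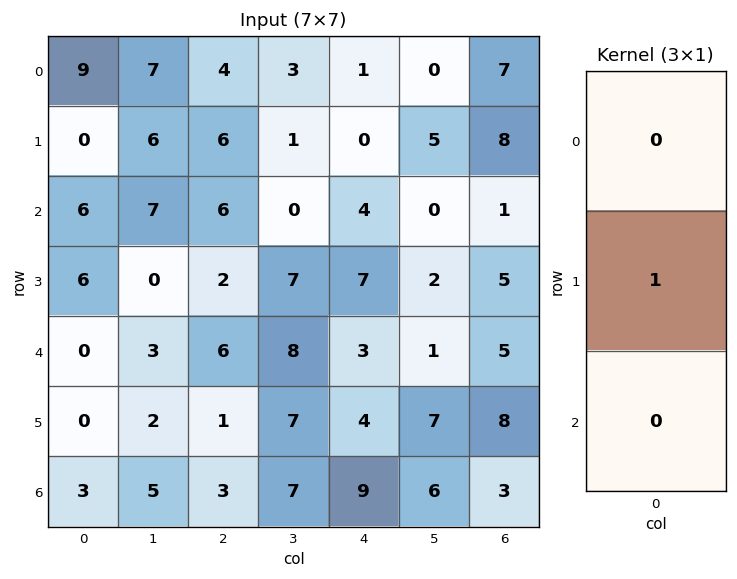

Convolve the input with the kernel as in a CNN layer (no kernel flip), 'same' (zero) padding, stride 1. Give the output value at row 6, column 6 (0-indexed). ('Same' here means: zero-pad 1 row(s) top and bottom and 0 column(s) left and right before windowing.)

The receptive field on the zero-padded input at this output position is [8 / 3 / 0]. Elementwise product with the kernel and sum: 3·1.

3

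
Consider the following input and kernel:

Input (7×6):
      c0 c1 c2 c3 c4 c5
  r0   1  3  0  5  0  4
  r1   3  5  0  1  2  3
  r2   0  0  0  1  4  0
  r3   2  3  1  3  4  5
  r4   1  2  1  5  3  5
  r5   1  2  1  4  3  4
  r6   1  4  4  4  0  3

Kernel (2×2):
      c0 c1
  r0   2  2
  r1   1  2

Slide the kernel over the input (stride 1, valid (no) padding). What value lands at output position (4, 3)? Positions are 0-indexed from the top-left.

The receptive field on the input at this output position is [5 3 / 4 3]. Elementwise product with the kernel and sum: 5·2 + 3·2 + 4·1 + 3·2.

26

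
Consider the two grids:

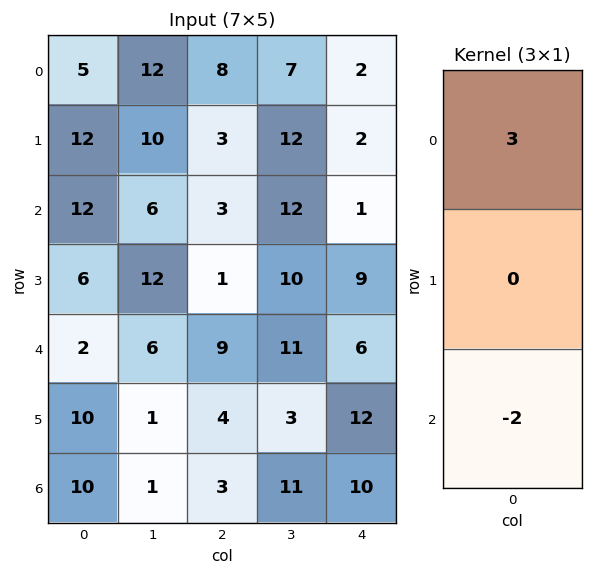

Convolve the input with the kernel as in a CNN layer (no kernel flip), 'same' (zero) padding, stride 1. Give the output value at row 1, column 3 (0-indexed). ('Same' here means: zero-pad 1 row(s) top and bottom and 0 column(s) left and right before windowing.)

The receptive field on the zero-padded input at this output position is [7 / 12 / 12]. Elementwise product with the kernel and sum: 7·3 + 12·-2.

-3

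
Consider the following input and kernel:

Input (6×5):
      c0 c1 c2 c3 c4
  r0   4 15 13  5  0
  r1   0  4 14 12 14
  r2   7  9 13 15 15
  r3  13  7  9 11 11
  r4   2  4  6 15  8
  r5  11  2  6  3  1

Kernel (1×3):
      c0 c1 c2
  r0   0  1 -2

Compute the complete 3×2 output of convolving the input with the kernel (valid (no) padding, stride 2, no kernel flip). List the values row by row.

-11 5
-17 -15
-8 -1

Output[0,0]: The receptive field on the input at this output position is [4 15 13]. Elementwise product with the kernel and sum: 15·1 + 13·-2.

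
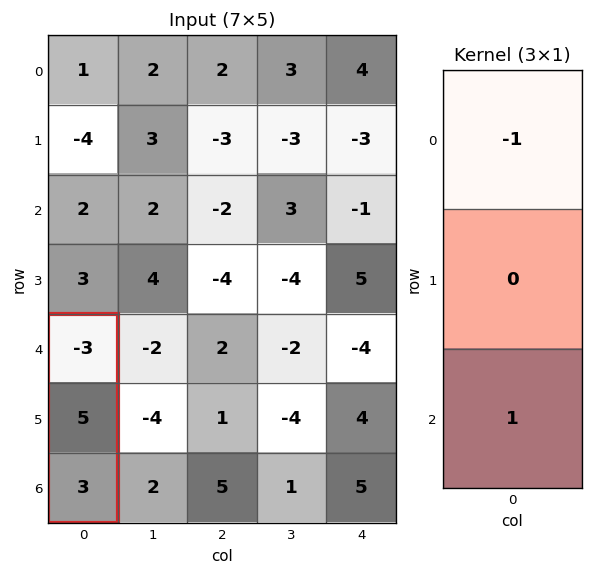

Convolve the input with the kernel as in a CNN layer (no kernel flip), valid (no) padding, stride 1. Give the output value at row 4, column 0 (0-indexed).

6

The receptive field on the input at this output position is [-3 / 5 / 3]. Elementwise product with the kernel and sum: -3·-1 + 3·1.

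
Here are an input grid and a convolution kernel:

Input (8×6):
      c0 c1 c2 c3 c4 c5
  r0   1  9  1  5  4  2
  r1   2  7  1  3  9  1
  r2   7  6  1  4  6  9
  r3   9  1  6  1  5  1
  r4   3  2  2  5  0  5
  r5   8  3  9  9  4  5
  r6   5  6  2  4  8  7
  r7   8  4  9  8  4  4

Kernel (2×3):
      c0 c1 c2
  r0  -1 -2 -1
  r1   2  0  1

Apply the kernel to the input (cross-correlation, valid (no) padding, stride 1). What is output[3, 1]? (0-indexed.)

-5

The receptive field on the input at this output position is [1 6 1 / 2 2 5]. Elementwise product with the kernel and sum: 1·-1 + 6·-2 + 1·-1 + 2·2 + 5·1.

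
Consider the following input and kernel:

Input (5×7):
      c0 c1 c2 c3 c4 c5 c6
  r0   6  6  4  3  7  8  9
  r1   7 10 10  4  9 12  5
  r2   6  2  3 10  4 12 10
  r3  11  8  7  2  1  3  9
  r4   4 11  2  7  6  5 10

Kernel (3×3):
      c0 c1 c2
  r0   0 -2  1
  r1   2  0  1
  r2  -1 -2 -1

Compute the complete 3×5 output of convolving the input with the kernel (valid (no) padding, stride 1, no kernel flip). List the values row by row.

3 1 3 -16 -22
-29 -26 -1 19 -17
0 0 -23 -13 -29

Output[0,0]: The receptive field on the input at this output position is [6 6 4 / 7 10 10 / 6 2 3]. Elementwise product with the kernel and sum: 6·-2 + 4·1 + 7·2 + 10·1 + 6·-1 + 2·-2 + 3·-1.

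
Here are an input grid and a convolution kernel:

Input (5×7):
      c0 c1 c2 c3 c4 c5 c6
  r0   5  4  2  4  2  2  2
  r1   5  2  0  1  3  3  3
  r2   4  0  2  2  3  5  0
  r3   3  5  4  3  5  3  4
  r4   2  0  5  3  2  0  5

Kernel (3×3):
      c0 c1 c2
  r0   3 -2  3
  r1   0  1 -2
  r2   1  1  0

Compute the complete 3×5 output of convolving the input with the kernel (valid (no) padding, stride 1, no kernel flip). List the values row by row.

Output[0,0]: The receptive field on the input at this output position is [5 4 2 / 5 2 0 / 4 0 2]. Elementwise product with the kernel and sum: 5·3 + 4·-2 + 2·3 + 2·1 + 0·-2 + 4·1 + 0·1.

19 20 3 16 13
15 16 10 7 25
17 5 12 19 -4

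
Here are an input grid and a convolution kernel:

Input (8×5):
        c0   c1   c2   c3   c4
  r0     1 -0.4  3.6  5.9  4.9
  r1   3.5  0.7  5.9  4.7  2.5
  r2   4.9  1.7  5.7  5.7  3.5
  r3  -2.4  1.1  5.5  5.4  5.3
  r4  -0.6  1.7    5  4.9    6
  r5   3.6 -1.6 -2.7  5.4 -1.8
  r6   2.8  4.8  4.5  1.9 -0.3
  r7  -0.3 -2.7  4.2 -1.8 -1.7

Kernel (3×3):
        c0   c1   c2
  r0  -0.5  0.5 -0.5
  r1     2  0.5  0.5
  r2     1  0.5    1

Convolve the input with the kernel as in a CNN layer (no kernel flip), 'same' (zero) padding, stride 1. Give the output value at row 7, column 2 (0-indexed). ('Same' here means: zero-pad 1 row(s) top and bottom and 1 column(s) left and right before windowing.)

-5.3

The receptive field on the zero-padded input at this output position is [4.8 4.5 1.9 / -2.7 4.2 -1.8 / 0 0 0]. Elementwise product with the kernel and sum: 4.8·-0.5 + 4.5·0.5 + 1.9·-0.5 + -2.7·2 + 4.2·0.5 + -1.8·0.5 + 0·1 + 0·0.5 + 0·1.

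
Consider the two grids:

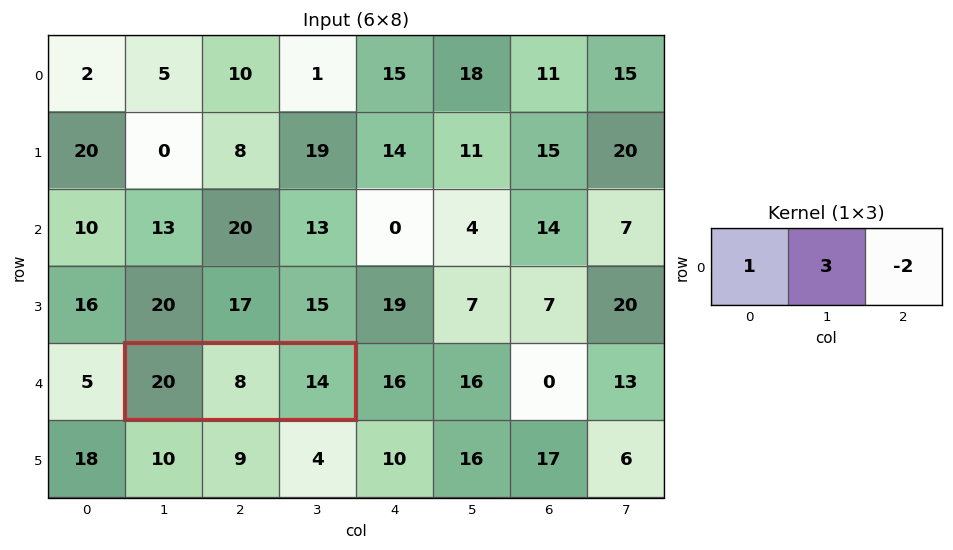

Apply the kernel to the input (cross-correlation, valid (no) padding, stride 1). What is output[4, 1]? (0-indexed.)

The receptive field on the input at this output position is [20 8 14]. Elementwise product with the kernel and sum: 20·1 + 8·3 + 14·-2.

16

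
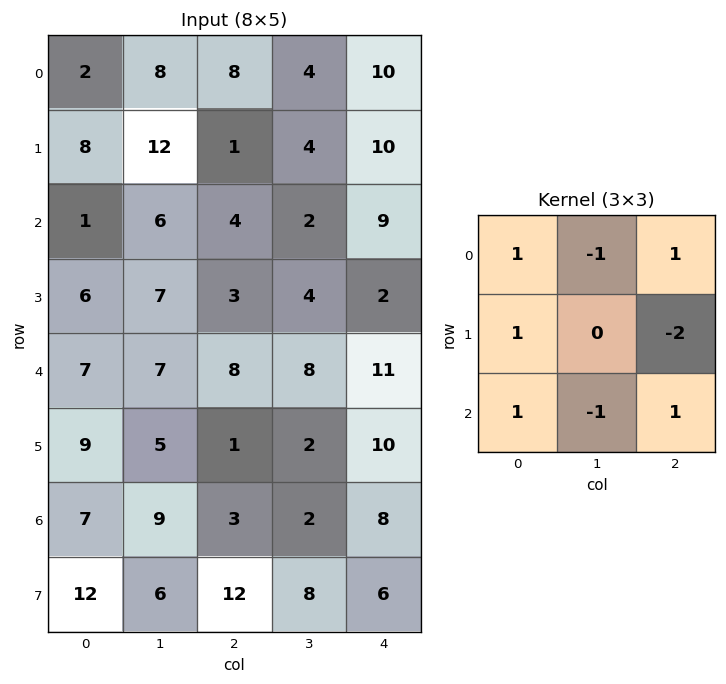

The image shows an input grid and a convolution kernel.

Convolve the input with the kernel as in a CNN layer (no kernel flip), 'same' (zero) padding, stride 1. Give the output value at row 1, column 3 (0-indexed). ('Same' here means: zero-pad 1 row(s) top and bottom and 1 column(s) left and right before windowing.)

The receptive field on the zero-padded input at this output position is [8 4 10 / 1 4 10 / 4 2 9]. Elementwise product with the kernel and sum: 8·1 + 4·-1 + 10·1 + 1·1 + 10·-2 + 4·1 + 2·-1 + 9·1.

6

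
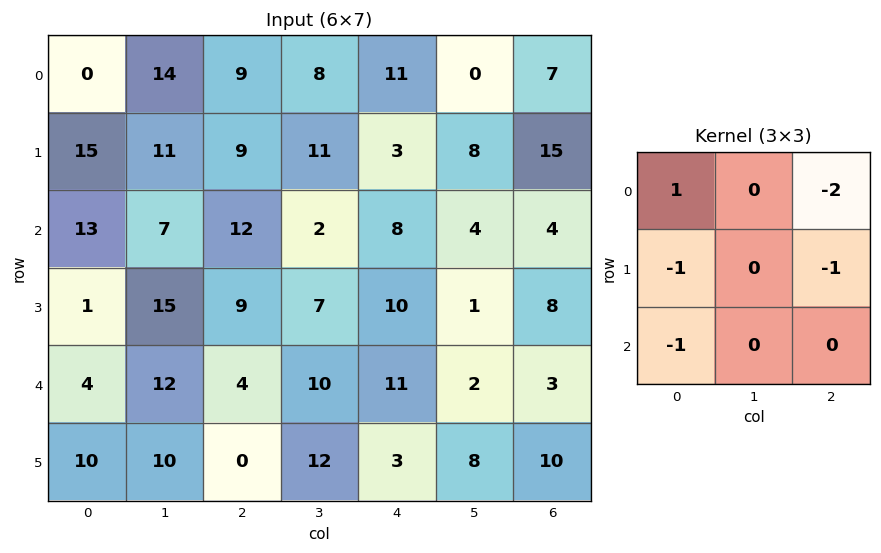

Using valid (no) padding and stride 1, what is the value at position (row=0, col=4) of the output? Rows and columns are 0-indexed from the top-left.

The receptive field on the input at this output position is [11 0 7 / 3 8 15 / 8 4 4]. Elementwise product with the kernel and sum: 11·1 + 7·-2 + 3·-1 + 15·-1 + 8·-1.

-29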